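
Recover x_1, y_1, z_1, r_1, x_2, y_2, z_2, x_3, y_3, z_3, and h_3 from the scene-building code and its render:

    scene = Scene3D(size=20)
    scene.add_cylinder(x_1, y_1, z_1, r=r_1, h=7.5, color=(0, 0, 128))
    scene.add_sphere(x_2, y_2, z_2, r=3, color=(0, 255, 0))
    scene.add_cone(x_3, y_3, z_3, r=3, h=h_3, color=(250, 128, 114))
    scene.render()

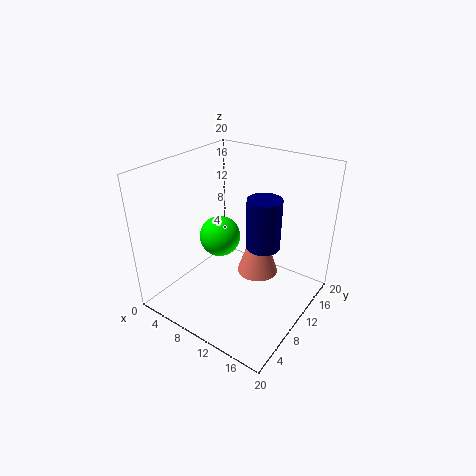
x_1 = 12; y_1 = 13.5; z_1 = 7.5; r_1 = 2.5; x_2 = 6; y_2 = 11; z_2 = 8.5; x_3 = 11.5; y_3 = 13; z_3 = 3.5; h_3 = 9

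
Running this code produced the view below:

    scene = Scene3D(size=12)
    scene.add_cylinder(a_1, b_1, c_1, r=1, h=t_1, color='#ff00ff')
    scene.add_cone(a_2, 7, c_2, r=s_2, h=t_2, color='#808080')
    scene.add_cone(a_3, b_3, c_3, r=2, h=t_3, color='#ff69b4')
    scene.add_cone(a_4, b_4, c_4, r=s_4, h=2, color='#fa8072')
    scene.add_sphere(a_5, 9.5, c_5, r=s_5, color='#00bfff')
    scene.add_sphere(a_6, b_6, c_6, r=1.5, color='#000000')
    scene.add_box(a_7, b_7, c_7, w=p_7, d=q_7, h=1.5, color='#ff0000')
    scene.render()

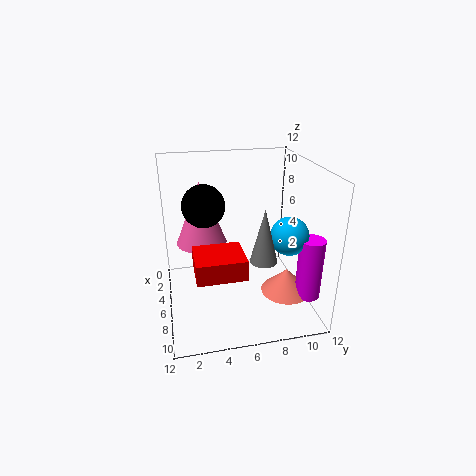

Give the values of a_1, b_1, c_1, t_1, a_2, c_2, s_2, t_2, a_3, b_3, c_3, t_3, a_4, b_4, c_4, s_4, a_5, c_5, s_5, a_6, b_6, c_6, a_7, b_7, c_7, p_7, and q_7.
a_1 = 9.5, b_1 = 11, c_1 = 2, t_1 = 5, a_2 = 10, c_2 = 6, s_2 = 1, t_2 = 4, a_3 = 6, b_3 = 3, c_3 = 6, t_3 = 5, a_4 = 8.5, b_4 = 9.5, c_4 = 2, s_4 = 2, a_5 = 8.5, c_5 = 7, s_5 = 1.5, a_6 = 8.5, b_6 = 3, c_6 = 10, a_7 = 8.5, b_7 = 2, c_7 = 5.5, p_7 = 3, q_7 = 3.5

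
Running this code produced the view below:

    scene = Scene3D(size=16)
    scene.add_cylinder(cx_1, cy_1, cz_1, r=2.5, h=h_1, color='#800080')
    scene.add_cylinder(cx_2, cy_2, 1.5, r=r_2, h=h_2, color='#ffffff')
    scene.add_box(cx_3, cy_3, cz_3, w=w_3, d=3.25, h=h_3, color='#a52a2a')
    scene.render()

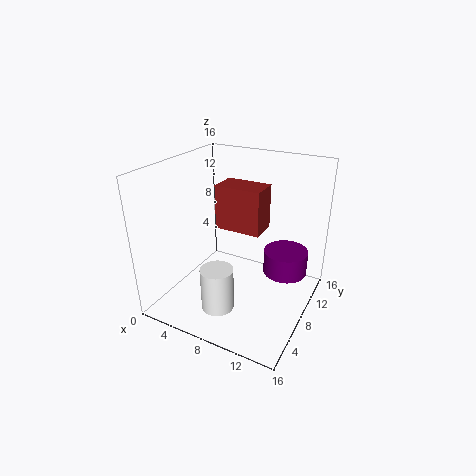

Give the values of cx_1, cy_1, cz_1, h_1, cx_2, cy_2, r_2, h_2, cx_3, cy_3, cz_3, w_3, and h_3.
cx_1 = 12.75; cy_1 = 10.75; cz_1 = 3.5; h_1 = 2.75; cx_2 = 7.75; cy_2 = 3.75; r_2 = 1.75; h_2 = 4.75; cx_3 = 5; cy_3 = 8.25; cz_3 = 8.5; w_3 = 5.25; h_3 = 5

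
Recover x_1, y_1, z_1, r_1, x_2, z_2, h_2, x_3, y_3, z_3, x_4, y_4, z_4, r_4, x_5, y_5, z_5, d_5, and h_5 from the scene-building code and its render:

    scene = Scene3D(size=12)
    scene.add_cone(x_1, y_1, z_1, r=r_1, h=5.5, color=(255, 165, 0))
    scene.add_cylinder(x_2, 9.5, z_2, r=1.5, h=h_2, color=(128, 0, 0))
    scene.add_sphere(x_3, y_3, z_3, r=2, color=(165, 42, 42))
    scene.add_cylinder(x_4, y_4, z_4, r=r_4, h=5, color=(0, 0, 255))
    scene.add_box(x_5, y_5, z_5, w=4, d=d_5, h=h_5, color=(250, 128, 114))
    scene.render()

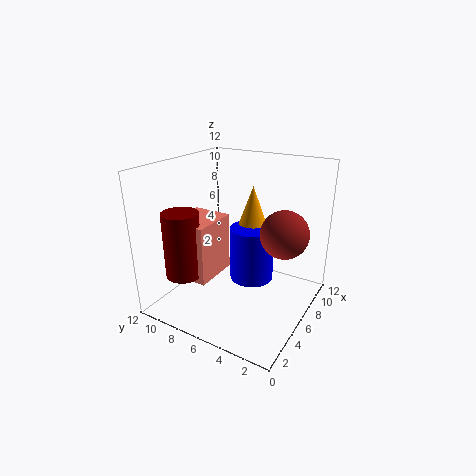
x_1 = 9.5; y_1 = 6.5; z_1 = 4; r_1 = 2; x_2 = 3; z_2 = 3; h_2 = 5.5; x_3 = 7.5; y_3 = 2.5; z_3 = 6.5; x_4 = 8.5; y_4 = 6; z_4 = 1; r_4 = 2; x_5 = 3; y_5 = 7.5; z_5 = 2.5; d_5 = 3.5; h_5 = 5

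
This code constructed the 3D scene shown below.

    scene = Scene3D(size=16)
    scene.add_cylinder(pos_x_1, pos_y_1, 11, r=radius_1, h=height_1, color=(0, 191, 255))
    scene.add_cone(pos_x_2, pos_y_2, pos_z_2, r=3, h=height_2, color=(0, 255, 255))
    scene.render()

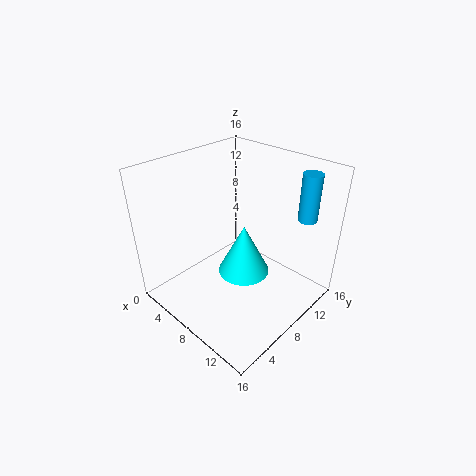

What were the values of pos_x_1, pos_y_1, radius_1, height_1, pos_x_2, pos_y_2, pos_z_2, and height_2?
pos_x_1 = 14
pos_y_1 = 12
radius_1 = 1
height_1 = 5
pos_x_2 = 8
pos_y_2 = 9
pos_z_2 = 3
height_2 = 6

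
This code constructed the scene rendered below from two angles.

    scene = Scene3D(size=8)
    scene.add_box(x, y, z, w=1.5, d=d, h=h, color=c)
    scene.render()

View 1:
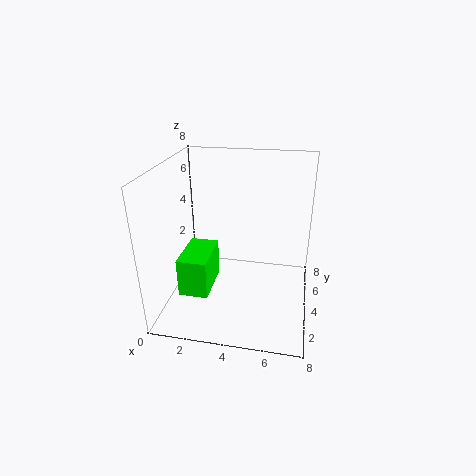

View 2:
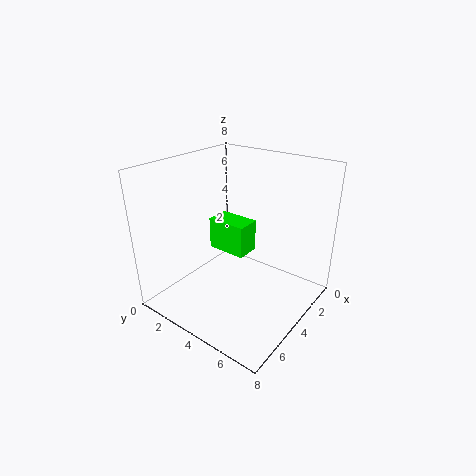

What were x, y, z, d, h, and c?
x = 1.5
y = 1
z = 2
d = 2.5
h = 2
c = 'lime'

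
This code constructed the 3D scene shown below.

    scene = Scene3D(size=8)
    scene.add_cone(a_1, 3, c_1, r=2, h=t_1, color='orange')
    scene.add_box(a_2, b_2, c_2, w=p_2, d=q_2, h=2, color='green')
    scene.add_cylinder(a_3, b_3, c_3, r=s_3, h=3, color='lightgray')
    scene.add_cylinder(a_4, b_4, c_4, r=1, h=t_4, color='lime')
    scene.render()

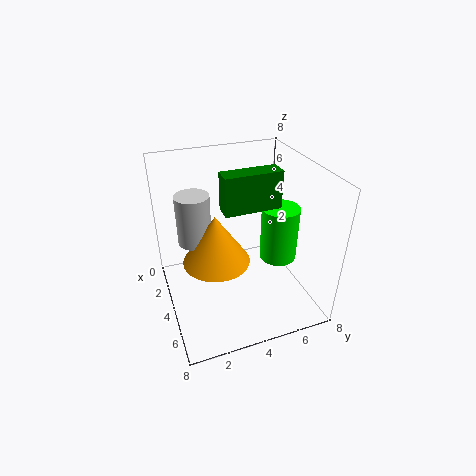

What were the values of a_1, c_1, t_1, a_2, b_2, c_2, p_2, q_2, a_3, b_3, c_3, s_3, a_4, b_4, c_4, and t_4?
a_1 = 3
c_1 = 2
t_1 = 3
a_2 = 4
b_2 = 3
c_2 = 6
p_2 = 1
q_2 = 3
a_3 = 2
b_3 = 2
c_3 = 3
s_3 = 1
a_4 = 5
b_4 = 6
c_4 = 3
t_4 = 3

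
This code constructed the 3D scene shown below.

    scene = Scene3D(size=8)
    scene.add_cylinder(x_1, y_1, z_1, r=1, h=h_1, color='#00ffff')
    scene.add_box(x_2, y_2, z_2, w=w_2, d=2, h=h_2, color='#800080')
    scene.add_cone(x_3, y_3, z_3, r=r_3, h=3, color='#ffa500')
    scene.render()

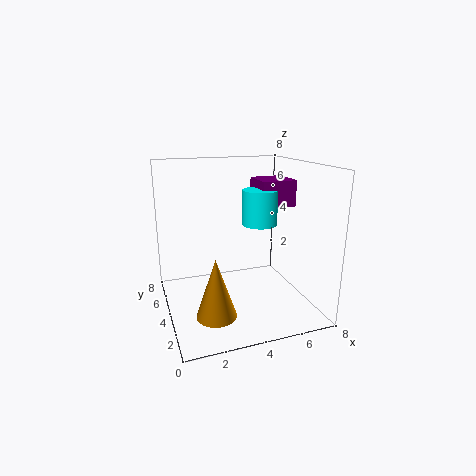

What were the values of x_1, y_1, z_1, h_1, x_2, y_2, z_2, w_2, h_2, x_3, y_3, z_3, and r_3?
x_1 = 5.5; y_1 = 4.5; z_1 = 4.5; h_1 = 2; x_2 = 5.5; y_2 = 4; z_2 = 5.5; w_2 = 2; h_2 = 1.5; x_3 = 2; y_3 = 1.5; z_3 = 1; r_3 = 1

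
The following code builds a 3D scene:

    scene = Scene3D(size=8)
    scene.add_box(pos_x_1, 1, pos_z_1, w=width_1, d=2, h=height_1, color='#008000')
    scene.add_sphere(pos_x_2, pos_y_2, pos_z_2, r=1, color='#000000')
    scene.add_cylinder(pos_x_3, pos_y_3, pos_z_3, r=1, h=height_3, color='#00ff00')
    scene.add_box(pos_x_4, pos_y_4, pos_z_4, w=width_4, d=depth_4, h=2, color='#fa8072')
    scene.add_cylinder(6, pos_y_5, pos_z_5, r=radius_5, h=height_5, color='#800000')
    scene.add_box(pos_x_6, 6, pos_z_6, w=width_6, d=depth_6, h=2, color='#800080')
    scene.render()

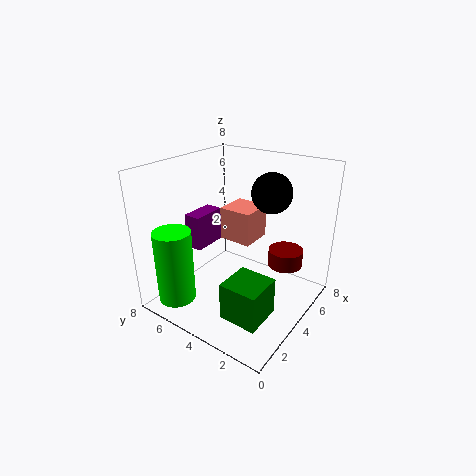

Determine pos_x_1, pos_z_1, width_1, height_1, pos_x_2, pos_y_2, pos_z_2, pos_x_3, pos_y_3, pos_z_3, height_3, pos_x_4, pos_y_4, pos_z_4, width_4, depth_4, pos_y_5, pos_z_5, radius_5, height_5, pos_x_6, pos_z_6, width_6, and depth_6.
pos_x_1 = 1, pos_z_1 = 1, width_1 = 2, height_1 = 2, pos_x_2 = 4, pos_y_2 = 2, pos_z_2 = 7, pos_x_3 = 1, pos_y_3 = 6, pos_z_3 = 1, height_3 = 4, pos_x_4 = 5, pos_y_4 = 4, pos_z_4 = 3, width_4 = 2, depth_4 = 2, pos_y_5 = 2, pos_z_5 = 2, radius_5 = 1, height_5 = 1, pos_x_6 = 3, pos_z_6 = 3, width_6 = 2, depth_6 = 1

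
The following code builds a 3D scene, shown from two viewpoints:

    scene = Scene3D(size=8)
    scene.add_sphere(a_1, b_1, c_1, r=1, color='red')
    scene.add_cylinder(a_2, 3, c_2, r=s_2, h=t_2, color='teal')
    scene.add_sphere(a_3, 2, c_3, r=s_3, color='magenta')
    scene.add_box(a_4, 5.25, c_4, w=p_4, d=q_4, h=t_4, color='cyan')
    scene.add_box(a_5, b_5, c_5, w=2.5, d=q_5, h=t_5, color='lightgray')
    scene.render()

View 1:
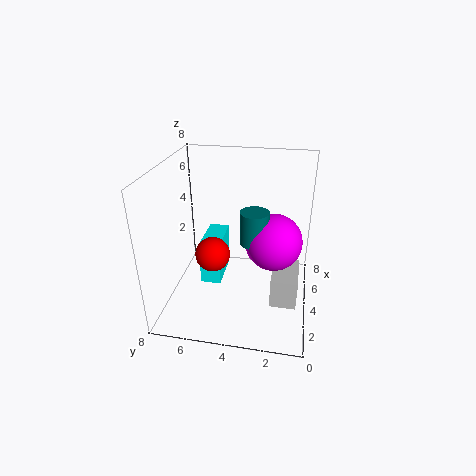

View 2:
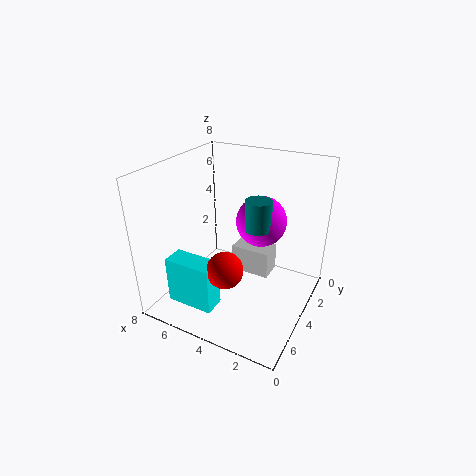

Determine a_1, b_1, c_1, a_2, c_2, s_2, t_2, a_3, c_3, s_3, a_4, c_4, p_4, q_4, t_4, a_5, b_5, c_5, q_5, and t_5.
a_1 = 4; b_1 = 5.5; c_1 = 2.75; a_2 = 3.25; c_2 = 4.25; s_2 = 0.75; t_2 = 1.75; a_3 = 3.5; c_3 = 4.25; s_3 = 1.5; a_4 = 4.5; c_4 = 0.25; p_4 = 2.75; q_4 = 1.25; t_4 = 2.75; a_5 = 3; b_5 = 0.5; c_5 = 0.25; q_5 = 1.5; t_5 = 1.75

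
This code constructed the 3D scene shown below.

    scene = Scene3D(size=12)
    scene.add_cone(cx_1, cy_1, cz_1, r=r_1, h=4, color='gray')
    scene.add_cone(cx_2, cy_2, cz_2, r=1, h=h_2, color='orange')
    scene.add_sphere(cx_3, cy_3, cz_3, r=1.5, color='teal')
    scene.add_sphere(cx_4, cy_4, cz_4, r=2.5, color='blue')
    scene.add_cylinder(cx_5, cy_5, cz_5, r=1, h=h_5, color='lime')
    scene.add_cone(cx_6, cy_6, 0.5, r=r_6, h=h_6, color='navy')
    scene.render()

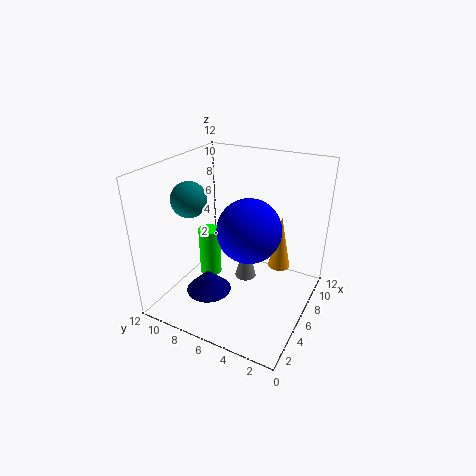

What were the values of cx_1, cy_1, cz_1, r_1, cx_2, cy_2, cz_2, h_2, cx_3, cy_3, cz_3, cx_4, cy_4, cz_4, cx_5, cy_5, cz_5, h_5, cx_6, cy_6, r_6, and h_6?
cx_1 = 8.5; cy_1 = 6.5; cz_1 = 0.5; r_1 = 1; cx_2 = 9.5; cy_2 = 3.5; cz_2 = 2; h_2 = 5; cx_3 = 5; cy_3 = 10; cz_3 = 9; cx_4 = 5; cy_4 = 4.5; cz_4 = 7.5; cx_5 = 7; cy_5 = 9.5; cz_5 = 1; h_5 = 4.5; cx_6 = 5; cy_6 = 8.5; r_6 = 2; h_6 = 2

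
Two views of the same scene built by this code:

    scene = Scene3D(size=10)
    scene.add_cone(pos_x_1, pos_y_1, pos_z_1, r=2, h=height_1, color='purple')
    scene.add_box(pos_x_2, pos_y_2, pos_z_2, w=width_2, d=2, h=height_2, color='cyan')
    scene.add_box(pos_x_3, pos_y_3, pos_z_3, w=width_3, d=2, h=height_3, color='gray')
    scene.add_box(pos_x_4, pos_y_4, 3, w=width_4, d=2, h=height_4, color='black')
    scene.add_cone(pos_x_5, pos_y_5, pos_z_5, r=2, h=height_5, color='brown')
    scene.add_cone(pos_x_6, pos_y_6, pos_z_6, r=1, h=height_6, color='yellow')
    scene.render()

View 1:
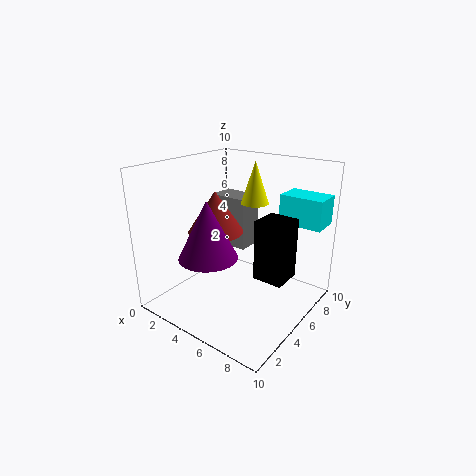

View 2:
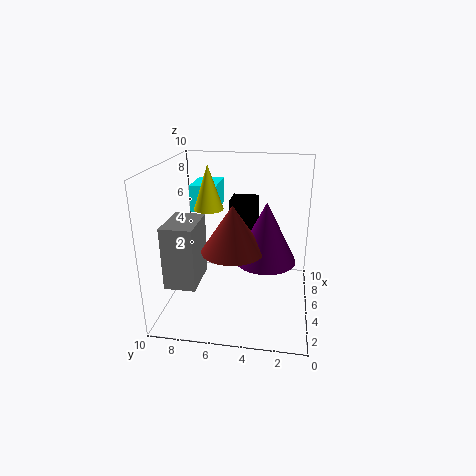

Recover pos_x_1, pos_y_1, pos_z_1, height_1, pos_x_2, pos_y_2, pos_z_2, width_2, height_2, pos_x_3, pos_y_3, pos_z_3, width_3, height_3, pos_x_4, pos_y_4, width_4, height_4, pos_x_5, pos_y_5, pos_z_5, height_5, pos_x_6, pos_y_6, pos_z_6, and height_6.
pos_x_1 = 4, pos_y_1 = 3, pos_z_1 = 4, height_1 = 4, pos_x_2 = 7, pos_y_2 = 7, pos_z_2 = 6, width_2 = 3, height_2 = 2, pos_x_3 = 1, pos_y_3 = 7, pos_z_3 = 3, width_3 = 3, height_3 = 4, pos_x_4 = 7, pos_y_4 = 4, width_4 = 2, height_4 = 4, pos_x_5 = 3, pos_y_5 = 5, pos_z_5 = 5, height_5 = 3, pos_x_6 = 5, pos_y_6 = 7, pos_z_6 = 7, height_6 = 3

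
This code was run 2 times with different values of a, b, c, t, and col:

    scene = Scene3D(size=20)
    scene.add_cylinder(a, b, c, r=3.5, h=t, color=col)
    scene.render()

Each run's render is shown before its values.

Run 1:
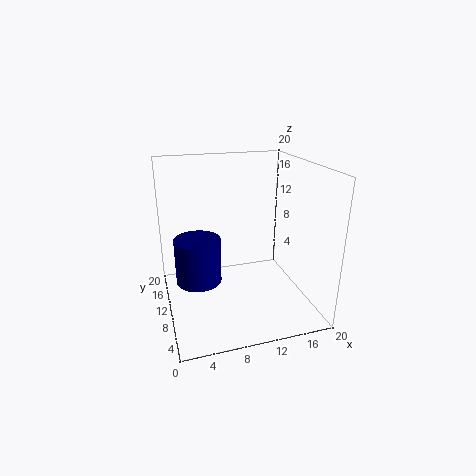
a = 5; b = 14.5; c = 1.5; t = 7; col = 'navy'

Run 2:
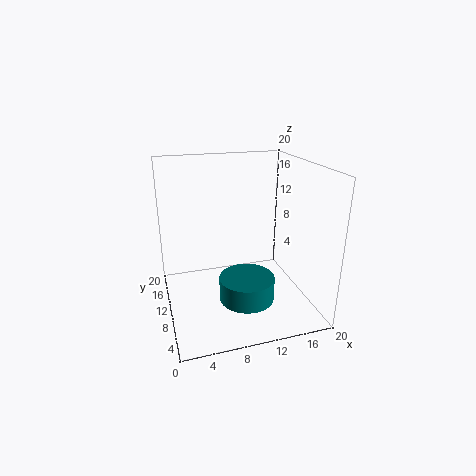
a = 9.5; b = 4.5; c = 4; t = 3; col = 'teal'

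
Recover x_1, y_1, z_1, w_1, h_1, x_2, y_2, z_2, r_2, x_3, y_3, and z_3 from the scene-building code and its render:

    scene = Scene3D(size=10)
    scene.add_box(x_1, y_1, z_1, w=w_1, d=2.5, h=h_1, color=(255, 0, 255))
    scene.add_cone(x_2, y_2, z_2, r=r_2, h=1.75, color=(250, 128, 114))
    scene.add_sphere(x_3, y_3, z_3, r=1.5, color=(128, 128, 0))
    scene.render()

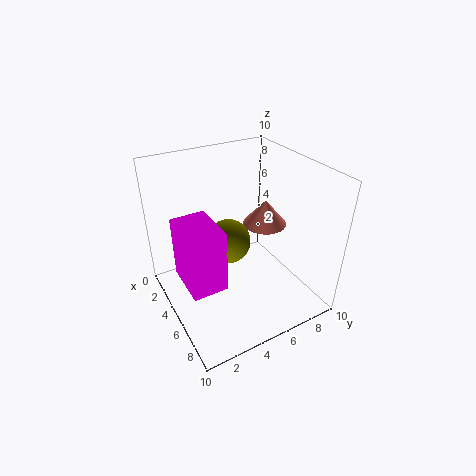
x_1 = 2.75; y_1 = 1; z_1 = 2; w_1 = 3.5; h_1 = 4.5; x_2 = 5.25; y_2 = 7; z_2 = 5.75; r_2 = 1.5; x_3 = 5; y_3 = 4.25; z_3 = 5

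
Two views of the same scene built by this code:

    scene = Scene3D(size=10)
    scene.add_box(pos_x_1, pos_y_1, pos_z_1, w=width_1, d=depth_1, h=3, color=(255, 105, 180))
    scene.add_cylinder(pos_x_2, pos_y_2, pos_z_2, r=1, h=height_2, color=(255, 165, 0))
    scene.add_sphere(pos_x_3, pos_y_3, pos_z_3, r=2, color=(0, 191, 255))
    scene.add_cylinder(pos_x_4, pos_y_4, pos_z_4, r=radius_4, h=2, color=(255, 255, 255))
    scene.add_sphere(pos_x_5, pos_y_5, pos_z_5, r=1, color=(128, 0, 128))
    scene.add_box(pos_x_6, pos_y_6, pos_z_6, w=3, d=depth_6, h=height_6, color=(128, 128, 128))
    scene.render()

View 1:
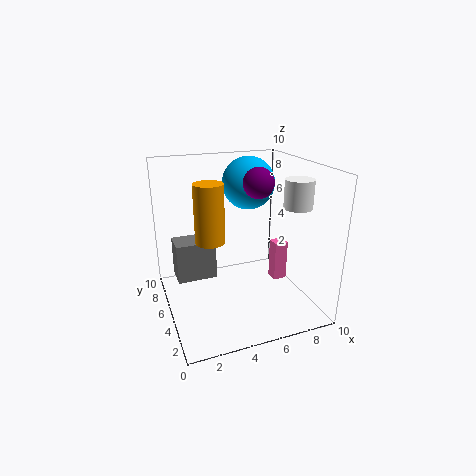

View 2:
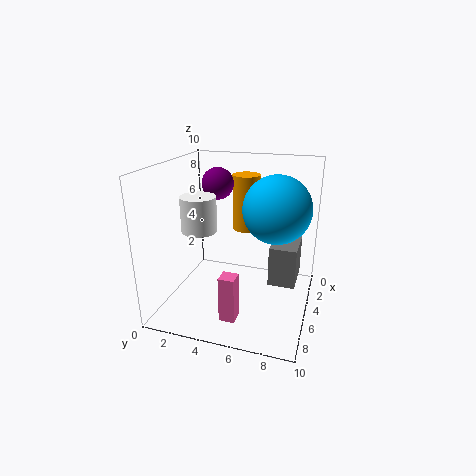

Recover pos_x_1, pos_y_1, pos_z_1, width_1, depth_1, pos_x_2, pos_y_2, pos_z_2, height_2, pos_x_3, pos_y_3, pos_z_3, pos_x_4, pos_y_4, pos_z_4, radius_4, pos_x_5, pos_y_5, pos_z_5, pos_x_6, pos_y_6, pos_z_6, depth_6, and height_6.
pos_x_1 = 8; pos_y_1 = 5; pos_z_1 = 1; width_1 = 1; depth_1 = 1; pos_x_2 = 3; pos_y_2 = 5; pos_z_2 = 5; height_2 = 4; pos_x_3 = 7; pos_y_3 = 8; pos_z_3 = 8; pos_x_4 = 9; pos_y_4 = 4; pos_z_4 = 7; radius_4 = 1; pos_x_5 = 6; pos_y_5 = 4; pos_z_5 = 9; pos_x_6 = 1; pos_y_6 = 7; pos_z_6 = 1; depth_6 = 2; height_6 = 3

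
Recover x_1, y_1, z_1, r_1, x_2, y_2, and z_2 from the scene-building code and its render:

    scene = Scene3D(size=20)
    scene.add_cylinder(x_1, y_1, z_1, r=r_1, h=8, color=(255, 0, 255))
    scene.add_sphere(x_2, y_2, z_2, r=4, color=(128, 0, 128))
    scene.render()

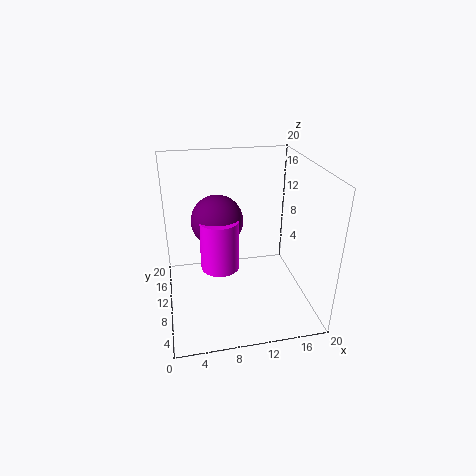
x_1 = 8
y_1 = 14
z_1 = 3
r_1 = 3
x_2 = 8
y_2 = 16
z_2 = 10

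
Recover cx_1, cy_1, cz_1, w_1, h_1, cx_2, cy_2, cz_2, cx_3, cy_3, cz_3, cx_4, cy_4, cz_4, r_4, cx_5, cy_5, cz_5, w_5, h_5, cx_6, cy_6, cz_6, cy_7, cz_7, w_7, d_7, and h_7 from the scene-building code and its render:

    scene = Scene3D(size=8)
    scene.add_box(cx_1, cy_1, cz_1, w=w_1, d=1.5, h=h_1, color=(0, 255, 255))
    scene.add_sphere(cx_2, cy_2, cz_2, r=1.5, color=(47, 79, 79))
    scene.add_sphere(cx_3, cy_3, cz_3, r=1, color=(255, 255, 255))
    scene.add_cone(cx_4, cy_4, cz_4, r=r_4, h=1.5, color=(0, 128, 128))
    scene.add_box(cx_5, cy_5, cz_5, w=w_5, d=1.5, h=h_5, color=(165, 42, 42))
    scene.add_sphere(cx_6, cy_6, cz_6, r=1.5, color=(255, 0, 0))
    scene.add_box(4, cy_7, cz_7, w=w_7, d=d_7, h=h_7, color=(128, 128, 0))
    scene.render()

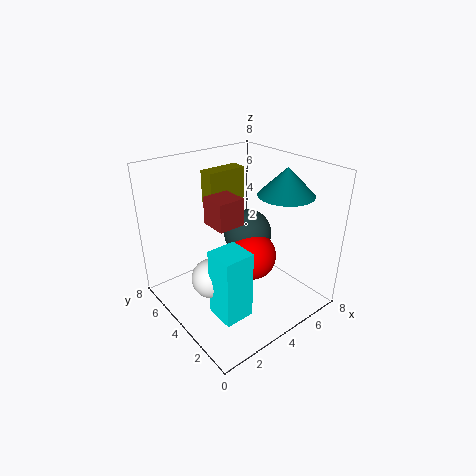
cx_1 = 1, cy_1 = 1, cz_1 = 1.5, w_1 = 1.5, h_1 = 3.5, cx_2 = 6, cy_2 = 5.5, cz_2 = 3, cx_3 = 1.5, cy_3 = 3, cz_3 = 3, cx_4 = 6, cy_4 = 2.5, cz_4 = 6.5, r_4 = 1.5, cx_5 = 2.5, cy_5 = 3.5, cz_5 = 5, w_5 = 1.5, h_5 = 1.5, cx_6 = 5.5, cy_6 = 4.5, cz_6 = 2, cy_7 = 6.5, cz_7 = 5, w_7 = 2.5, d_7 = 1, h_7 = 2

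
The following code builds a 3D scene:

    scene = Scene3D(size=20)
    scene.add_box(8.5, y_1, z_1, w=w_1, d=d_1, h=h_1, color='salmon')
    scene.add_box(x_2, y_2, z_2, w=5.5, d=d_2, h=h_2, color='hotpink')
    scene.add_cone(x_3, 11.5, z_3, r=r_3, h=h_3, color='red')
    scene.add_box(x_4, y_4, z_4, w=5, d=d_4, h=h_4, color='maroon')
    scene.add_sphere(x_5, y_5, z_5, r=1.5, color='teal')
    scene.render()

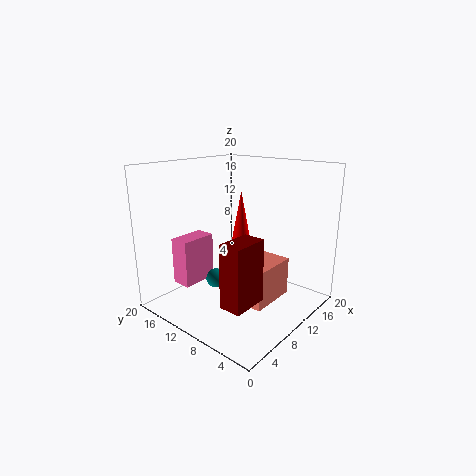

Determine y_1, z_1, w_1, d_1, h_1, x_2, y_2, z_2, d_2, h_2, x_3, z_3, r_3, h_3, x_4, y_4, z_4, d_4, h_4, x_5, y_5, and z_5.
y_1 = 5, z_1 = 1, w_1 = 7, d_1 = 5.5, h_1 = 5.5, x_2 = 5.5, y_2 = 16, z_2 = 2, d_2 = 3, h_2 = 7, x_3 = 12.5, z_3 = 8, r_3 = 1.5, h_3 = 8, x_4 = 3.5, y_4 = 4.5, z_4 = 3, d_4 = 3, h_4 = 8.5, x_5 = 10.5, y_5 = 15, z_5 = 2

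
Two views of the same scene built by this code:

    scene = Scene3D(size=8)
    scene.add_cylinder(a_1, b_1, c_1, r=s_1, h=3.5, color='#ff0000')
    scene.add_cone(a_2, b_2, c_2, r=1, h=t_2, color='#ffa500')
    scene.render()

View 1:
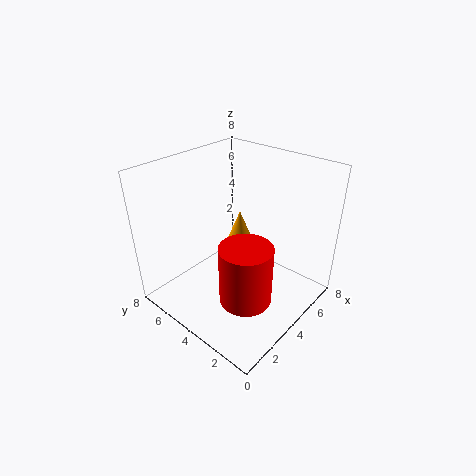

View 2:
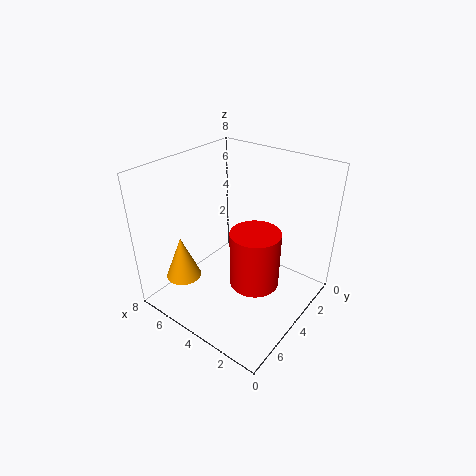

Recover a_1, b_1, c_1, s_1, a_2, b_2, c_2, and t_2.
a_1 = 3.5; b_1 = 3; c_1 = 0.5; s_1 = 1.5; a_2 = 6.5; b_2 = 6; c_2 = 1.5; t_2 = 2.5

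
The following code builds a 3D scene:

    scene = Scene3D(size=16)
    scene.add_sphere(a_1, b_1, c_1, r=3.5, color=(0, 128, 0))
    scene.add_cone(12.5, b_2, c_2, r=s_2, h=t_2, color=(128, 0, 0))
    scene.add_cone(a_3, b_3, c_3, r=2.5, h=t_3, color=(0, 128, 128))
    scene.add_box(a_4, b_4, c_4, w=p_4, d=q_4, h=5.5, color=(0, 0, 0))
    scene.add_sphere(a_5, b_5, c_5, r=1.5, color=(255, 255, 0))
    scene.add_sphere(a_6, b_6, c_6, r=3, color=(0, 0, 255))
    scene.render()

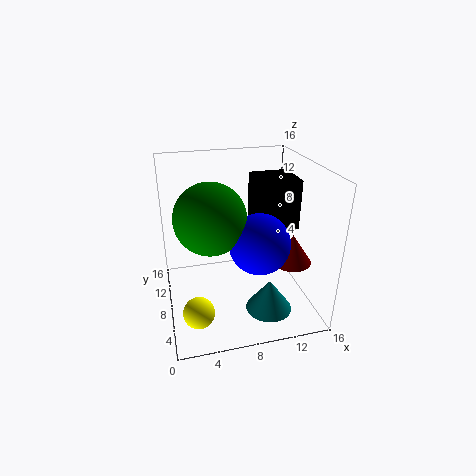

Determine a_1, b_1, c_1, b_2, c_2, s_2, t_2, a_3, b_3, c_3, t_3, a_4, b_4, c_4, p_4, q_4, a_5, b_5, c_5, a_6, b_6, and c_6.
a_1 = 4.5
b_1 = 5
c_1 = 12
b_2 = 3.5
c_2 = 7
s_2 = 2
t_2 = 3
a_3 = 10.5
b_3 = 4
c_3 = 1
t_3 = 3.5
a_4 = 10
b_4 = 6.5
c_4 = 9
p_4 = 4.5
q_4 = 4.5
a_5 = 2.5
b_5 = 1.5
c_5 = 4
a_6 = 9
b_6 = 3.5
c_6 = 9.5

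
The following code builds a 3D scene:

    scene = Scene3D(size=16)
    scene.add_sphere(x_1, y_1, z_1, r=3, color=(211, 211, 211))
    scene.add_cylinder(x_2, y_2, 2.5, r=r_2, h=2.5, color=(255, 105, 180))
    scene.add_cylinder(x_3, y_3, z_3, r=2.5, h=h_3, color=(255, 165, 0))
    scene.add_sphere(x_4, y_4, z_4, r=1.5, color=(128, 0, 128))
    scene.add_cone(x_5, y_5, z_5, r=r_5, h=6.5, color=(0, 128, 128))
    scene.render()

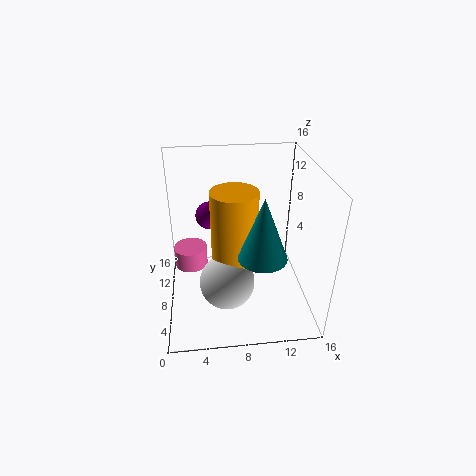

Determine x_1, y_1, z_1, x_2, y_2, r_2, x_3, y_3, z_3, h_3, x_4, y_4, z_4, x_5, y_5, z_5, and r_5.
x_1 = 6.5; y_1 = 5.5; z_1 = 4; x_2 = 2.5; y_2 = 11.5; r_2 = 2; x_3 = 7.5; y_3 = 7; z_3 = 6; h_3 = 8; x_4 = 5; y_4 = 9; z_4 = 10.5; x_5 = 10; y_5 = 4; z_5 = 8; r_5 = 2.5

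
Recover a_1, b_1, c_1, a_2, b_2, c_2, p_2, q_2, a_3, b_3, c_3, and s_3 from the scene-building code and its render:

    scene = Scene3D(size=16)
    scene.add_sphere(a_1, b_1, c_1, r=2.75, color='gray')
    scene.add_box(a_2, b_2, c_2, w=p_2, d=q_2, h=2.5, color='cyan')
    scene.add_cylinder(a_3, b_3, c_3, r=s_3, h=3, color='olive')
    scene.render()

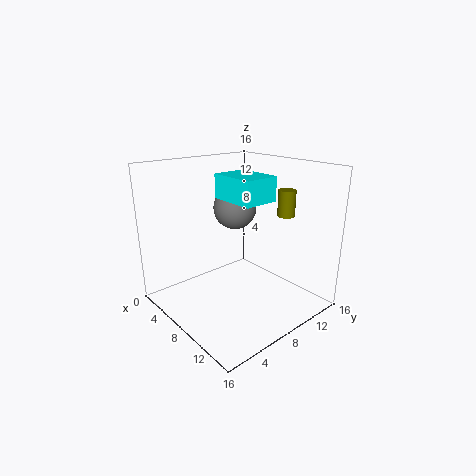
a_1 = 2.75
b_1 = 12
c_1 = 9.5
a_2 = 7
b_2 = 5.75
c_2 = 12.75
p_2 = 5
q_2 = 3.75
a_3 = 10.25
b_3 = 13.25
c_3 = 10
s_3 = 1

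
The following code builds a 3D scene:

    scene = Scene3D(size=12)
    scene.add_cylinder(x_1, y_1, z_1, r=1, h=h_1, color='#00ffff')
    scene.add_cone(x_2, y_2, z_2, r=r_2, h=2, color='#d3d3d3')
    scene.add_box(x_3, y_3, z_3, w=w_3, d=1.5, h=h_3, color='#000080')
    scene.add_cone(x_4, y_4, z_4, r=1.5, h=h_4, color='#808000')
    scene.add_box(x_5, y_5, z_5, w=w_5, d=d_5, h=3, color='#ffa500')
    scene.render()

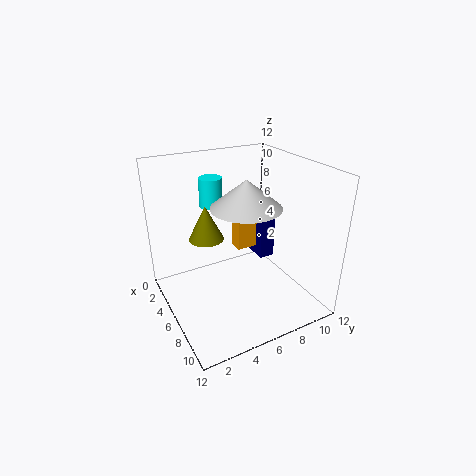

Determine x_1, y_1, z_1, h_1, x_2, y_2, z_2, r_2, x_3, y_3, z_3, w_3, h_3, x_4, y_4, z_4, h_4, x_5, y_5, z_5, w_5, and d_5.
x_1 = 3; y_1 = 5; z_1 = 8; h_1 = 2.5; x_2 = 9; y_2 = 5; z_2 = 10; r_2 = 2.5; x_3 = 0.5; y_3 = 10; z_3 = 1.5; w_3 = 3; h_3 = 4; x_4 = 4; y_4 = 4; z_4 = 5.5; h_4 = 3; x_5 = 1; y_5 = 8; z_5 = 2.5; w_5 = 1.5; d_5 = 4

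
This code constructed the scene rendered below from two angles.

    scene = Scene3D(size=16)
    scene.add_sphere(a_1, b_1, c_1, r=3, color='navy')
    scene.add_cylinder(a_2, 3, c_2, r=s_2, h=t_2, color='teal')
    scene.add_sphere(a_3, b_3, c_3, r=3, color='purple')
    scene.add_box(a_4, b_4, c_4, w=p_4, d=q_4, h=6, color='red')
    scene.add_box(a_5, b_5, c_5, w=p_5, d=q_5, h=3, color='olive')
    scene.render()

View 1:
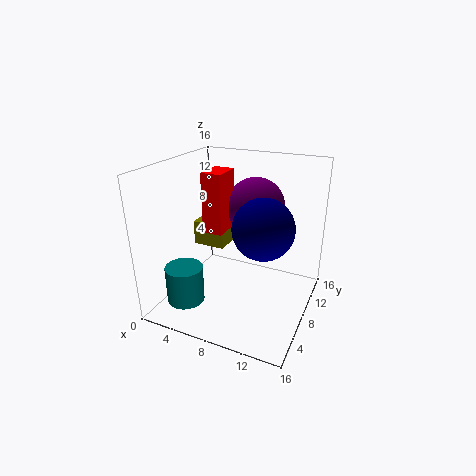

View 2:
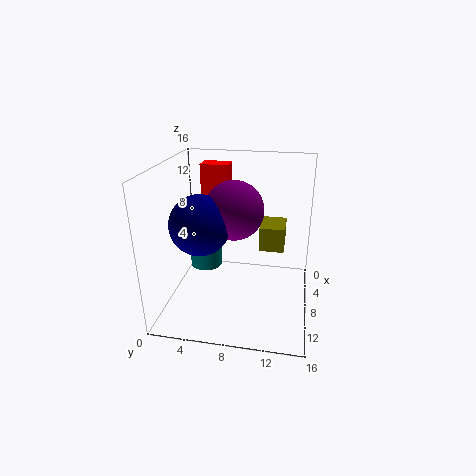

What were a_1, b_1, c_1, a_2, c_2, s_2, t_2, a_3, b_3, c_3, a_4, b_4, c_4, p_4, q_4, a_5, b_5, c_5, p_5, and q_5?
a_1 = 12; b_1 = 5; c_1 = 11; a_2 = 4; c_2 = 2; s_2 = 2; t_2 = 4; a_3 = 10; b_3 = 8; c_3 = 12; a_4 = 6; b_4 = 4; c_4 = 10; p_4 = 2; q_4 = 3; a_5 = 1; b_5 = 10; c_5 = 5; p_5 = 4; q_5 = 3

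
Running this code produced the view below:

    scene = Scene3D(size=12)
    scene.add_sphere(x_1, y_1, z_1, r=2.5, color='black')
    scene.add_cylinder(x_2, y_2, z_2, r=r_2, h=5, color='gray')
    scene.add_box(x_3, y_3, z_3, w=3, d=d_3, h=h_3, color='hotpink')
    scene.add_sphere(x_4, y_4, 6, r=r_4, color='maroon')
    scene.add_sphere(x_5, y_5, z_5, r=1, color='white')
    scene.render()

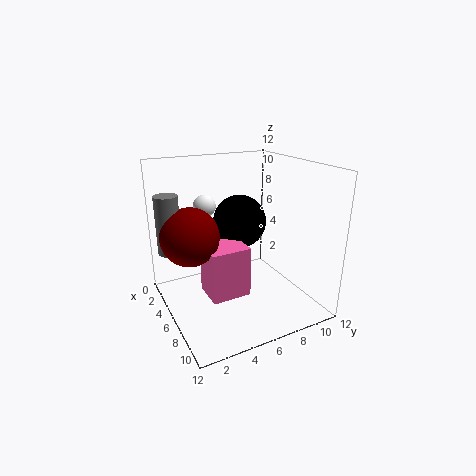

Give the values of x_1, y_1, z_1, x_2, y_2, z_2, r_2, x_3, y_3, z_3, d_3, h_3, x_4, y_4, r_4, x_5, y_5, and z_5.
x_1 = 2.5; y_1 = 8; z_1 = 6; x_2 = 3; y_2 = 1; z_2 = 4.5; r_2 = 1; x_3 = 3.5; y_3 = 3.5; z_3 = 0.5; d_3 = 3.5; h_3 = 4.5; x_4 = 4; y_4 = 2.5; r_4 = 2.5; x_5 = 2.5; y_5 = 4.5; z_5 = 8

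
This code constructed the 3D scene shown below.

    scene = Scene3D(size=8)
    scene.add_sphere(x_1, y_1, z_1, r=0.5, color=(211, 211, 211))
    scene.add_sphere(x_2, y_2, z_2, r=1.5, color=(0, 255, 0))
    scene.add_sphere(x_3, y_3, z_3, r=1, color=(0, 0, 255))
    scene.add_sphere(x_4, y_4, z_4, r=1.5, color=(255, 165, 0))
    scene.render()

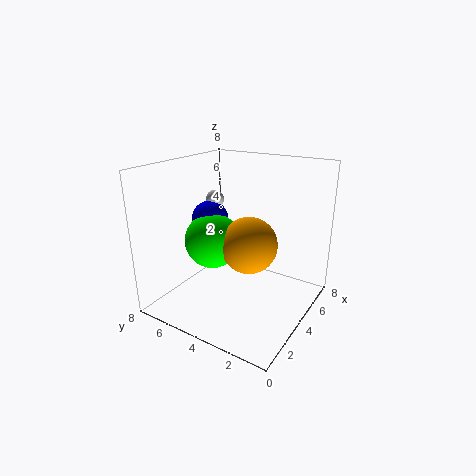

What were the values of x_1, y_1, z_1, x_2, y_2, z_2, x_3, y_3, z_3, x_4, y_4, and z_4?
x_1 = 4; y_1 = 5.5; z_1 = 6; x_2 = 3; y_2 = 5; z_2 = 4; x_3 = 3.5; y_3 = 5.5; z_3 = 5; x_4 = 3.5; y_4 = 3; z_4 = 4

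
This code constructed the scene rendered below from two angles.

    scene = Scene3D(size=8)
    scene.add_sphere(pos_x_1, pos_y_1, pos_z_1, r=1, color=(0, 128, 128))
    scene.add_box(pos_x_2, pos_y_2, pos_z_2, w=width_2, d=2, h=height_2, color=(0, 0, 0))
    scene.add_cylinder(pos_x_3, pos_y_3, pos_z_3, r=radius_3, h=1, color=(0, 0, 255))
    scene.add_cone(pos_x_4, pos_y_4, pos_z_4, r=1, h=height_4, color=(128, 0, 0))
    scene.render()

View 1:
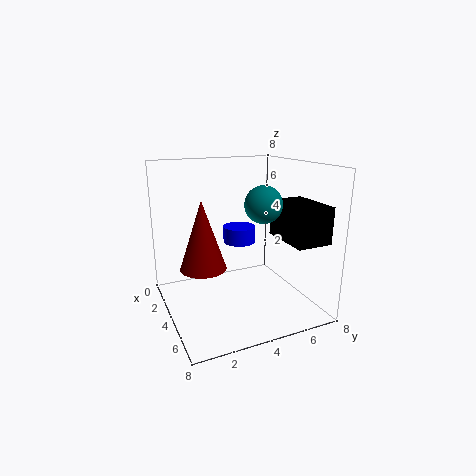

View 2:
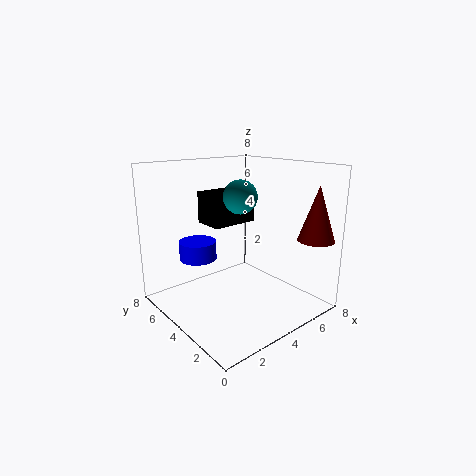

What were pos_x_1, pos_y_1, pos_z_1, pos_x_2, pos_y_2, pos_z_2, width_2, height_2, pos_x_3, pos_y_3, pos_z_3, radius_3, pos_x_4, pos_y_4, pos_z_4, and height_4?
pos_x_1 = 5, pos_y_1 = 5, pos_z_1 = 6, pos_x_2 = 4, pos_y_2 = 6, pos_z_2 = 4, width_2 = 3, height_2 = 2, pos_x_3 = 2, pos_y_3 = 5, pos_z_3 = 3, radius_3 = 1, pos_x_4 = 7, pos_y_4 = 1, pos_z_4 = 4, height_4 = 3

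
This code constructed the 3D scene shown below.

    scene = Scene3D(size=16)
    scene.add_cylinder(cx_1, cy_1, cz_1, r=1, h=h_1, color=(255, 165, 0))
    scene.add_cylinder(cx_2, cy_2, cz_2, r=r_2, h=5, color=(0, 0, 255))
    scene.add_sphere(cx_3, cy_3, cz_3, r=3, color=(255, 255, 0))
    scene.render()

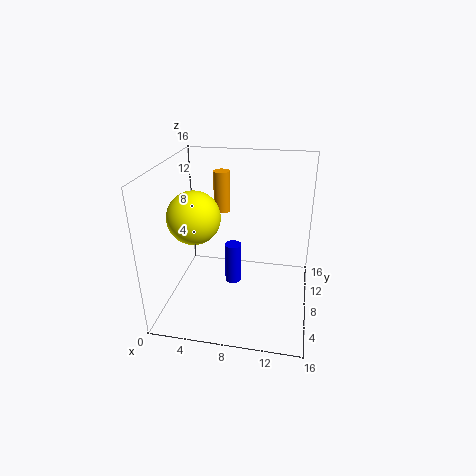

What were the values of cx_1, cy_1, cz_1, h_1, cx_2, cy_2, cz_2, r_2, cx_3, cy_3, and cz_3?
cx_1 = 5, cy_1 = 13, cz_1 = 9, h_1 = 5, cx_2 = 7, cy_2 = 10, cz_2 = 1, r_2 = 1, cx_3 = 3, cy_3 = 8, cz_3 = 10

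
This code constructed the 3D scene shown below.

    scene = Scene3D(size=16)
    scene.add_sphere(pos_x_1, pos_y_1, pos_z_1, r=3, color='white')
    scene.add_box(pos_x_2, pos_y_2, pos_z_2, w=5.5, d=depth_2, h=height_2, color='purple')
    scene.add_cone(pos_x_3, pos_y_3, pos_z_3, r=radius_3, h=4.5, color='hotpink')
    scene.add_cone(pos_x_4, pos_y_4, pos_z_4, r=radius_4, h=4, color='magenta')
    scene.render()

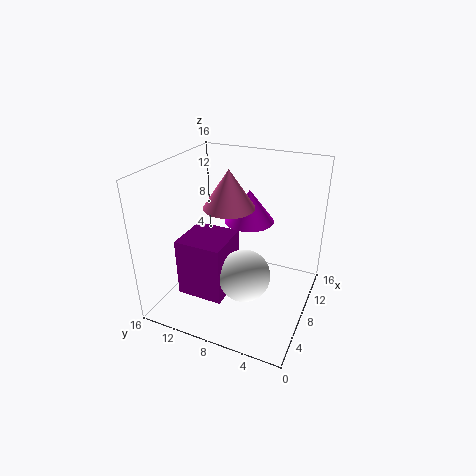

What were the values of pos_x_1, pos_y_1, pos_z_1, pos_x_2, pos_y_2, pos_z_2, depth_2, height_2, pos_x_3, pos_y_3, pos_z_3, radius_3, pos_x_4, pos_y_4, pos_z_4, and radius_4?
pos_x_1 = 7.5
pos_y_1 = 7
pos_z_1 = 3.5
pos_x_2 = 5
pos_y_2 = 9
pos_z_2 = 0.5
depth_2 = 5.5
height_2 = 7
pos_x_3 = 10
pos_y_3 = 10
pos_z_3 = 10.5
radius_3 = 3
pos_x_4 = 12.5
pos_y_4 = 8.5
pos_z_4 = 8
radius_4 = 3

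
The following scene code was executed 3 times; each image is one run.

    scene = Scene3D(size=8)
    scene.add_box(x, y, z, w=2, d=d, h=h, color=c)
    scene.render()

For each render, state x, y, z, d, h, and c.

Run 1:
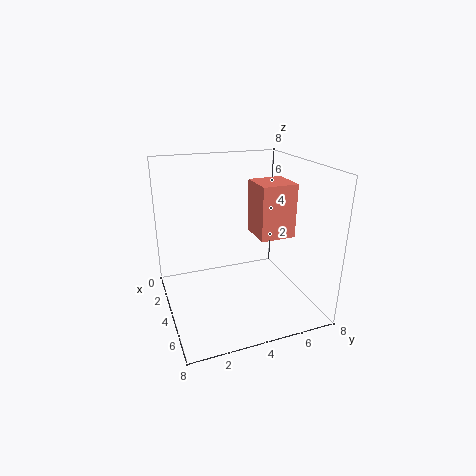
x = 3
y = 5
z = 4
d = 2
h = 3
c = 'salmon'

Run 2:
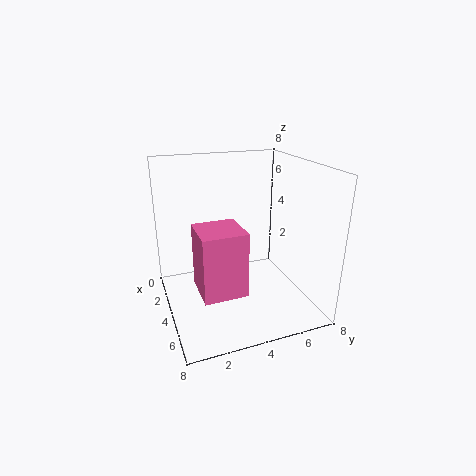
x = 6
y = 1
z = 3
d = 2
h = 3
c = 'hotpink'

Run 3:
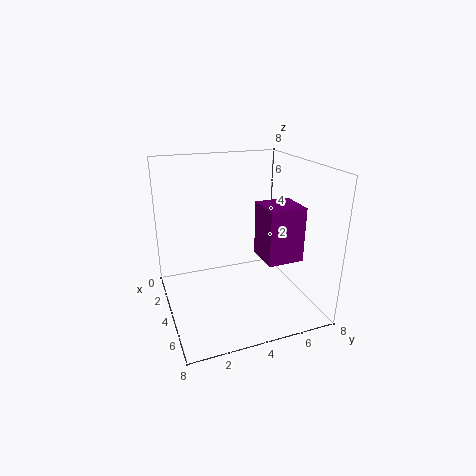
x = 4
y = 5
z = 3
d = 2
h = 3
c = 'purple'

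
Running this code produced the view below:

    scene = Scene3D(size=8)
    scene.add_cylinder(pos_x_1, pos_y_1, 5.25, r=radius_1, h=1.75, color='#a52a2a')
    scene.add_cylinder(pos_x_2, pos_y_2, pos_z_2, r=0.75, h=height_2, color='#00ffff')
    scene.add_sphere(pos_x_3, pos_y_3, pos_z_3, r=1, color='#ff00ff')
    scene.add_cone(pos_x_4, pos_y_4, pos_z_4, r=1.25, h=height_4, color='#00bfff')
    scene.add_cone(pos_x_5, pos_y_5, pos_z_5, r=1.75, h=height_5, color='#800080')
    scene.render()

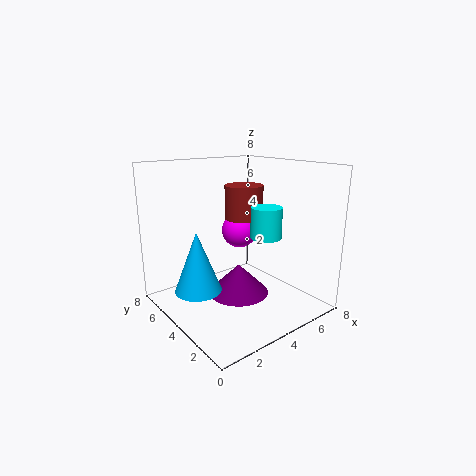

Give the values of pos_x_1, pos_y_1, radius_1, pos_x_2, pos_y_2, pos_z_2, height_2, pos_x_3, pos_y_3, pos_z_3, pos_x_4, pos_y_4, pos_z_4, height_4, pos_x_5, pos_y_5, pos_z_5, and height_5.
pos_x_1 = 4, pos_y_1 = 3.5, radius_1 = 1, pos_x_2 = 3.75, pos_y_2 = 1.5, pos_z_2 = 4.75, height_2 = 1.5, pos_x_3 = 4.5, pos_y_3 = 4.5, pos_z_3 = 4.25, pos_x_4 = 1.5, pos_y_4 = 4.25, pos_z_4 = 1.5, height_4 = 3.25, pos_x_5 = 4.25, pos_y_5 = 4.25, pos_z_5 = 0.5, height_5 = 1.75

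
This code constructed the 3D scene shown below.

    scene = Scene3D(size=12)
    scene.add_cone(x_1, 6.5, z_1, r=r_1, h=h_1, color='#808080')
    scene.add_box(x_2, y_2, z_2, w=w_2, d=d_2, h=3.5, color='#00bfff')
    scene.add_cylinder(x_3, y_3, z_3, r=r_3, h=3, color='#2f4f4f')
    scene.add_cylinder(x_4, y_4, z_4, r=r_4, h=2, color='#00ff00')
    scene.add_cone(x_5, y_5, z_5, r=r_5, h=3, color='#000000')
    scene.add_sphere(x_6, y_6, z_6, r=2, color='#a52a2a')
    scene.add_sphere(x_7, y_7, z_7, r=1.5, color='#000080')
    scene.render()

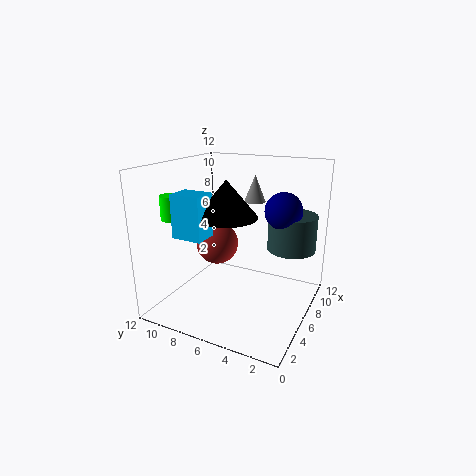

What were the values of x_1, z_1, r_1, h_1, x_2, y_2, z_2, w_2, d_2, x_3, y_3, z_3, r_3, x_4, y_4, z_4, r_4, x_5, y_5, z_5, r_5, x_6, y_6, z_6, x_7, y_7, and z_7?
x_1 = 10.5, z_1 = 8, r_1 = 1, h_1 = 2.5, x_2 = 2.5, y_2 = 7.5, z_2 = 6.5, w_2 = 2, d_2 = 2.5, x_3 = 8, y_3 = 2, z_3 = 5, r_3 = 2, x_4 = 4, y_4 = 11, z_4 = 7.5, r_4 = 1, x_5 = 5, y_5 = 6.5, z_5 = 8, r_5 = 2.5, x_6 = 8.5, y_6 = 9.5, z_6 = 4, x_7 = 7, y_7 = 2.5, z_7 = 8.5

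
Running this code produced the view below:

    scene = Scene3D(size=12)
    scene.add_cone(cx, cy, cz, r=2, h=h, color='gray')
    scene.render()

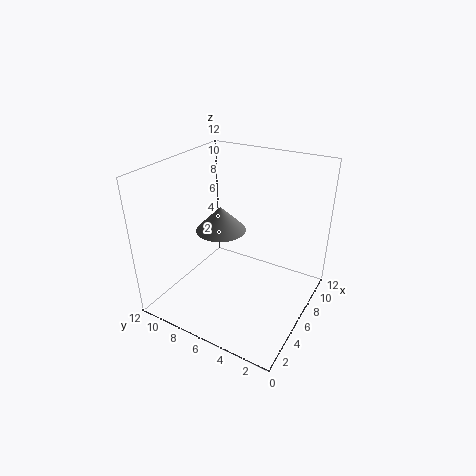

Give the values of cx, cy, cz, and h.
cx = 5, cy = 7, cz = 7, h = 2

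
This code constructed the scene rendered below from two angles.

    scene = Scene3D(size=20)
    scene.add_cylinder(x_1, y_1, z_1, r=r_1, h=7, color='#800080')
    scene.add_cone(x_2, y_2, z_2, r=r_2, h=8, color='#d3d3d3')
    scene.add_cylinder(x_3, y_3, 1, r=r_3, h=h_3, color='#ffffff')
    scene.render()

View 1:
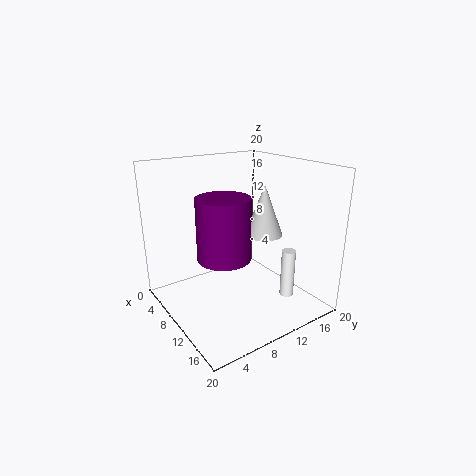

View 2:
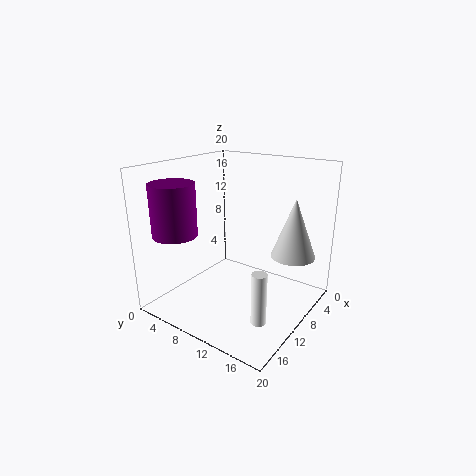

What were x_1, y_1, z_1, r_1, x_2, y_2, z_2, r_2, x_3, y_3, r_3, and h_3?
x_1 = 16
y_1 = 4
z_1 = 11
r_1 = 3
x_2 = 7
y_2 = 17
z_2 = 8
r_2 = 3
x_3 = 14
y_3 = 16
r_3 = 1
h_3 = 7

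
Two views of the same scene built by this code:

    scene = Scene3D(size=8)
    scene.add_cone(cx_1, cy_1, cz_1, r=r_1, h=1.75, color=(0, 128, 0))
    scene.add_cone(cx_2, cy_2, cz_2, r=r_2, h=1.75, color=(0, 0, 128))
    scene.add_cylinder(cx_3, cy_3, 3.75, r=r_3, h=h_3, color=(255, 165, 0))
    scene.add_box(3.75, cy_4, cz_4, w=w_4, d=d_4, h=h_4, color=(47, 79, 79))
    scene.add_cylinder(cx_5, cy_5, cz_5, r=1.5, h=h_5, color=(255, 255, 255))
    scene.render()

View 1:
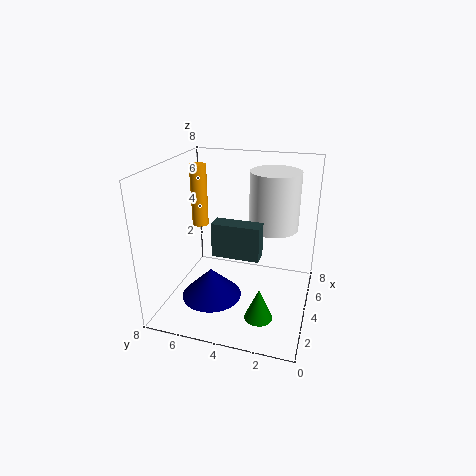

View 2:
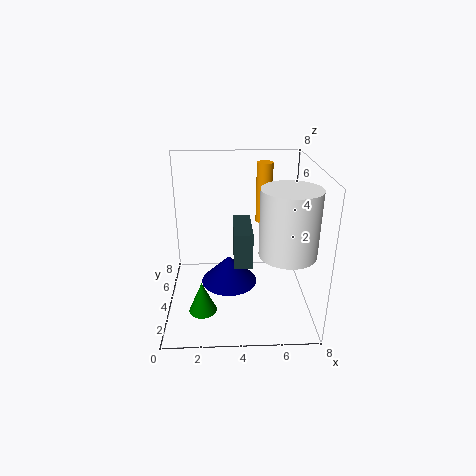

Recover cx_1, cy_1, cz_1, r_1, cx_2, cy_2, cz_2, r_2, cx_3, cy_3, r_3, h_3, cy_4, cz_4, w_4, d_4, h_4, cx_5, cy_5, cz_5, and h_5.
cx_1 = 2, cy_1 = 2.25, cz_1 = 0.5, r_1 = 0.75, cx_2 = 3.5, cy_2 = 5.5, cz_2 = 0.25, r_2 = 1.75, cx_3 = 5.75, cy_3 = 7, r_3 = 0.5, h_3 = 3.75, cy_4 = 2.75, cz_4 = 2.75, w_4 = 1, d_4 = 2.75, h_4 = 2, cx_5 = 6.5, cy_5 = 2.5, cz_5 = 3.75, h_5 = 3.5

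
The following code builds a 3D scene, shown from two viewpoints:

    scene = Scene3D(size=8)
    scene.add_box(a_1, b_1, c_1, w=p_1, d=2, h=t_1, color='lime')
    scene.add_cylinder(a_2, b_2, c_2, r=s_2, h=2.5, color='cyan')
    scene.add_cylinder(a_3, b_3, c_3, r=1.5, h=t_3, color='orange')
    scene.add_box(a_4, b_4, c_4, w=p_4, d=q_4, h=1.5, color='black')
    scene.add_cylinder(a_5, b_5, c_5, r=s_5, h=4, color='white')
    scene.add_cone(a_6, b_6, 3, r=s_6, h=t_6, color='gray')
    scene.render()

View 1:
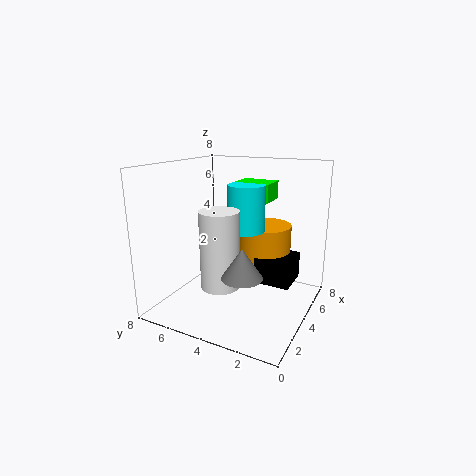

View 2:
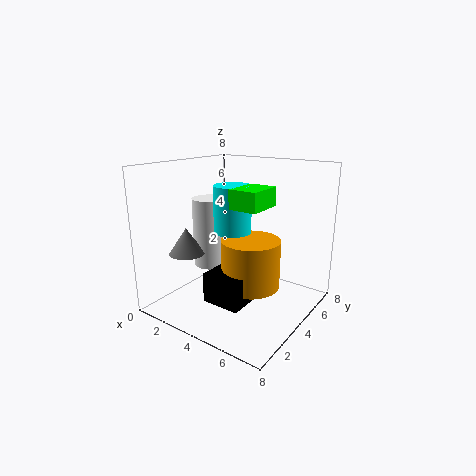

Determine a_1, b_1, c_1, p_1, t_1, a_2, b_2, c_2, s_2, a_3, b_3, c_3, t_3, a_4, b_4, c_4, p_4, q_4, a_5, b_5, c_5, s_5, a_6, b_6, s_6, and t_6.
a_1 = 4.5
b_1 = 2.5
c_1 = 6
p_1 = 1.5
t_1 = 1
a_2 = 4
b_2 = 3.5
c_2 = 4.5
s_2 = 1
a_3 = 5.5
b_3 = 3
c_3 = 2
t_3 = 2.5
a_4 = 4
b_4 = 1
c_4 = 1.5
p_4 = 2
q_4 = 2
a_5 = 2
b_5 = 4
c_5 = 2
s_5 = 1
a_6 = 1.5
b_6 = 2.5
s_6 = 1
t_6 = 1.5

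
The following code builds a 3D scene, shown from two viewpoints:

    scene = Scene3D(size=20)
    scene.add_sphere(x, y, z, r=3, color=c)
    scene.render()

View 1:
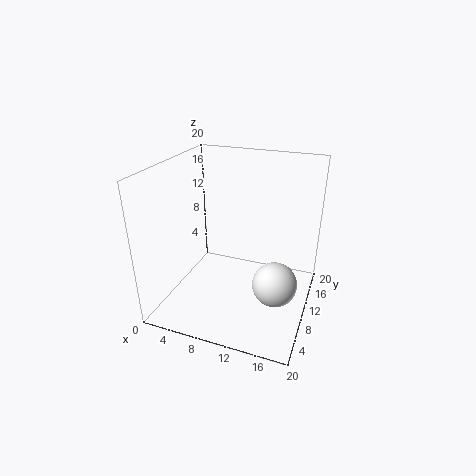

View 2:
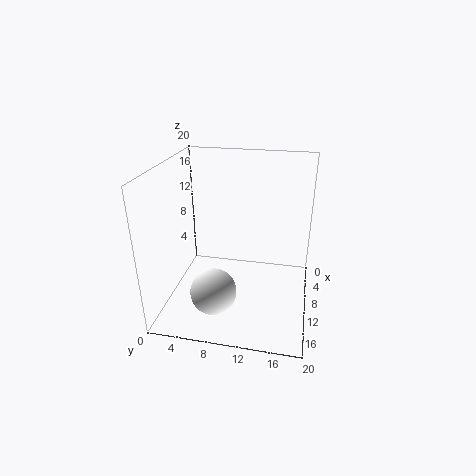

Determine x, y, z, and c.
x = 16, y = 8, z = 5, c = 'white'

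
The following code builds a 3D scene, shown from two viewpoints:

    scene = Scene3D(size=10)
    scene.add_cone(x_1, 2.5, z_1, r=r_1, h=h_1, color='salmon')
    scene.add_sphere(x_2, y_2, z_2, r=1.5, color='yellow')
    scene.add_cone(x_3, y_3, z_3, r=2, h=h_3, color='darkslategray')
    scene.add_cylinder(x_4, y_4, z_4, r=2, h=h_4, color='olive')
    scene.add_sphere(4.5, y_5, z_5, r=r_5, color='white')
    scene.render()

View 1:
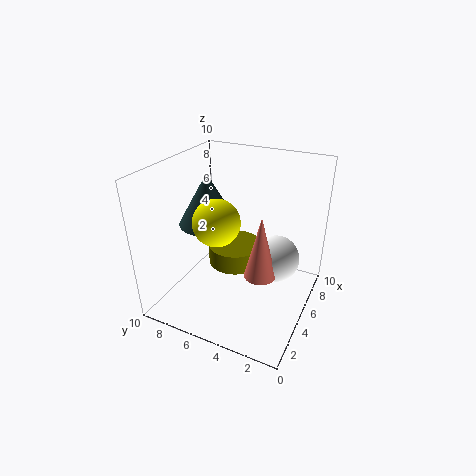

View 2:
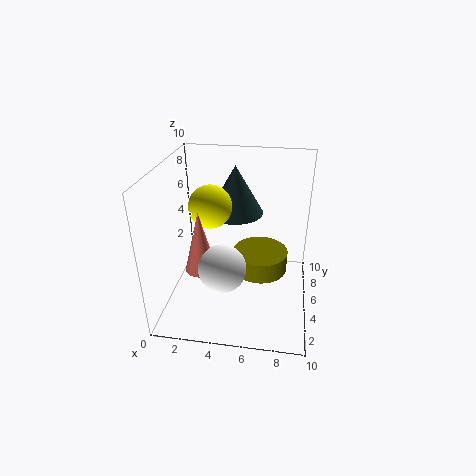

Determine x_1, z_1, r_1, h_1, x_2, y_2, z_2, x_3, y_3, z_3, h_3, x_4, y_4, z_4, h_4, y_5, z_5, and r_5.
x_1 = 3, z_1 = 4, r_1 = 1, h_1 = 4, x_2 = 3, y_2 = 5.5, z_2 = 7, x_3 = 4.5, y_3 = 7, z_3 = 6, h_3 = 3.5, x_4 = 6.5, y_4 = 6, z_4 = 2, h_4 = 1.5, y_5 = 2, z_5 = 4.5, r_5 = 1.5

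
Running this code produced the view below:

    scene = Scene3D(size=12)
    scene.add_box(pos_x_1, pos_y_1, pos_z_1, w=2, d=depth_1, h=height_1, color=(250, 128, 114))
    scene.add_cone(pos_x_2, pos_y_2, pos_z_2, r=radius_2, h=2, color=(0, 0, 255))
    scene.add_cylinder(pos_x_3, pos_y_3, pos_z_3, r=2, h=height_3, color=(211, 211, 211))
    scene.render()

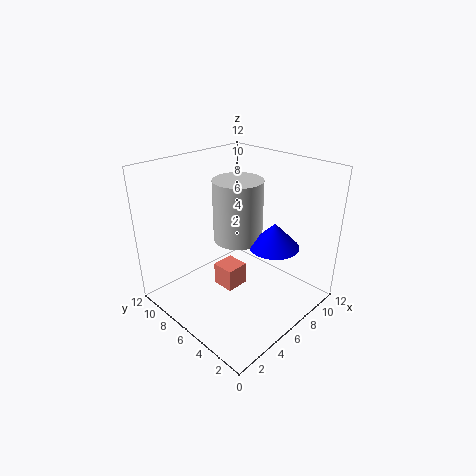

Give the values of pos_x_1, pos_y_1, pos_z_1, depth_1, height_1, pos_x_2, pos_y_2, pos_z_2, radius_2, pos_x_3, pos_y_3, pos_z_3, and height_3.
pos_x_1 = 5
pos_y_1 = 6
pos_z_1 = 1
depth_1 = 2
height_1 = 2
pos_x_2 = 7
pos_y_2 = 3
pos_z_2 = 6
radius_2 = 2
pos_x_3 = 6
pos_y_3 = 6
pos_z_3 = 6
height_3 = 5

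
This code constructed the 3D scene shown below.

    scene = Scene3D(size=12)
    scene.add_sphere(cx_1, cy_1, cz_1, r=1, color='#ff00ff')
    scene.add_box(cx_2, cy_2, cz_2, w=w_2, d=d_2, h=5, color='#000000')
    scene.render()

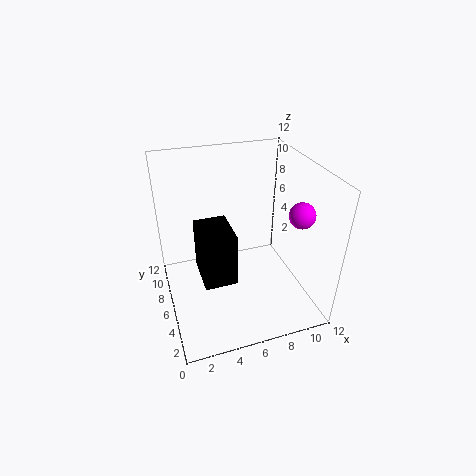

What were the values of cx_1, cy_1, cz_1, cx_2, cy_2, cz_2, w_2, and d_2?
cx_1 = 10; cy_1 = 3; cz_1 = 9; cx_2 = 3; cy_2 = 6; cz_2 = 1; w_2 = 3; d_2 = 4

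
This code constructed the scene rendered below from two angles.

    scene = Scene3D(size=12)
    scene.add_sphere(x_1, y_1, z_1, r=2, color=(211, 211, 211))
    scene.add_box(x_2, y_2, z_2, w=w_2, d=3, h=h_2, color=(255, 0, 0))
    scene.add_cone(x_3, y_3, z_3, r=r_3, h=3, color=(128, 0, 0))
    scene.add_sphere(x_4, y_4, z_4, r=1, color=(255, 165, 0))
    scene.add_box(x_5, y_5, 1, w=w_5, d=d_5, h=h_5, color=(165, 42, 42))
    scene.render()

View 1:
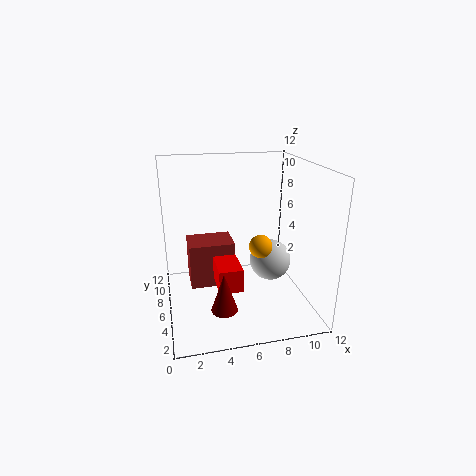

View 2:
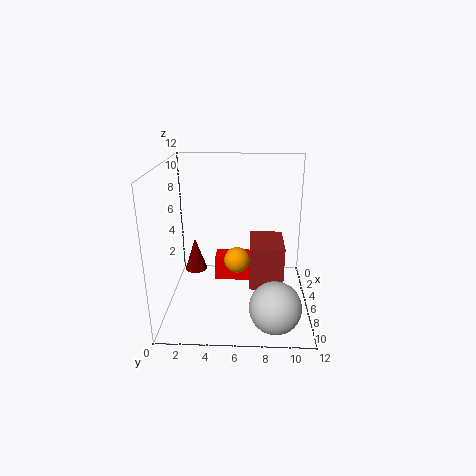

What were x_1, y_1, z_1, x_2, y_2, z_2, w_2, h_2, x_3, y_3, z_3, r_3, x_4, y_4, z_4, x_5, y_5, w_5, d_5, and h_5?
x_1 = 10
y_1 = 9
z_1 = 2
x_2 = 4
y_2 = 4
z_2 = 2
w_2 = 2
h_2 = 2
x_3 = 4
y_3 = 2
z_3 = 2
r_3 = 1
x_4 = 8
y_4 = 6
z_4 = 5
x_5 = 2
y_5 = 7
w_5 = 4
d_5 = 3
h_5 = 4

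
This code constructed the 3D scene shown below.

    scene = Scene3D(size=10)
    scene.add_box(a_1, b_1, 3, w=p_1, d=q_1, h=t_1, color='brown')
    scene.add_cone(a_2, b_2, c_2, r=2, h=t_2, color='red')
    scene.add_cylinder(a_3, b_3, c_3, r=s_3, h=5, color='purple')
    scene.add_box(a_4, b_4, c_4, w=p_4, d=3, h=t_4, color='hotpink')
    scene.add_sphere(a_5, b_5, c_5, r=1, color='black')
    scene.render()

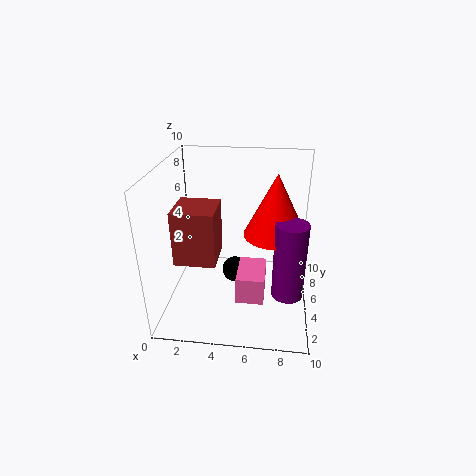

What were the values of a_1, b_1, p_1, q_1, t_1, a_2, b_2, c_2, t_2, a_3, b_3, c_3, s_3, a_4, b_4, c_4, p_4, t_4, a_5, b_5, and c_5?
a_1 = 0.5; b_1 = 4; p_1 = 3; q_1 = 3; t_1 = 4; a_2 = 7.5; b_2 = 4; c_2 = 6; t_2 = 4; a_3 = 8.5; b_3 = 2.5; c_3 = 2.5; s_3 = 1; a_4 = 5; b_4 = 3.5; c_4 = 0.5; p_4 = 2; t_4 = 2; a_5 = 4.5; b_5 = 7; c_5 = 1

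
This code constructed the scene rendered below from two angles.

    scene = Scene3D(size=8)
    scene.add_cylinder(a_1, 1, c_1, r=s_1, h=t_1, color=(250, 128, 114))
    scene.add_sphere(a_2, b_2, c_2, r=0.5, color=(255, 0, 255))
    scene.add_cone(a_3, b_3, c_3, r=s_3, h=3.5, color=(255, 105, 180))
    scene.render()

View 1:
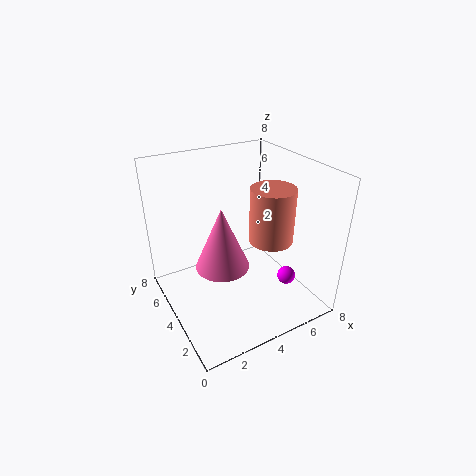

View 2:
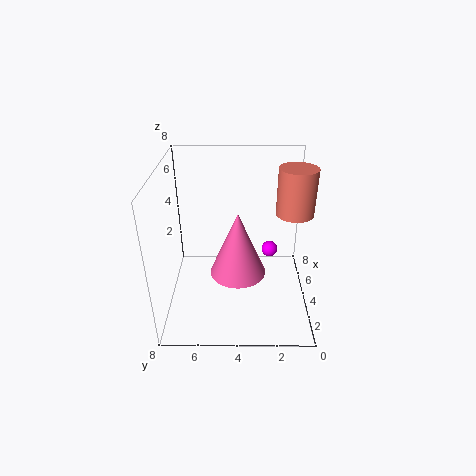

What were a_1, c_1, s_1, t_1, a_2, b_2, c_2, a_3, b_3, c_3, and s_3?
a_1 = 4, c_1 = 5.5, s_1 = 1, t_1 = 2.5, a_2 = 6, b_2 = 2, c_2 = 2, a_3 = 3, b_3 = 4, c_3 = 2.5, s_3 = 1.5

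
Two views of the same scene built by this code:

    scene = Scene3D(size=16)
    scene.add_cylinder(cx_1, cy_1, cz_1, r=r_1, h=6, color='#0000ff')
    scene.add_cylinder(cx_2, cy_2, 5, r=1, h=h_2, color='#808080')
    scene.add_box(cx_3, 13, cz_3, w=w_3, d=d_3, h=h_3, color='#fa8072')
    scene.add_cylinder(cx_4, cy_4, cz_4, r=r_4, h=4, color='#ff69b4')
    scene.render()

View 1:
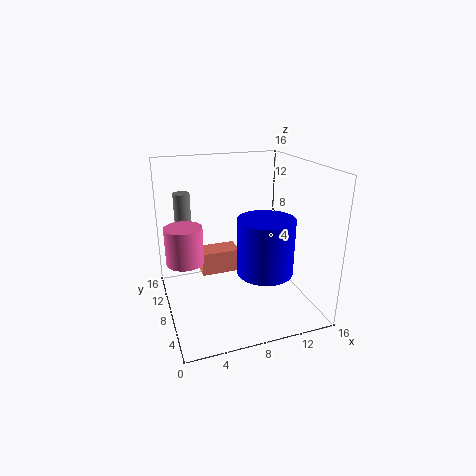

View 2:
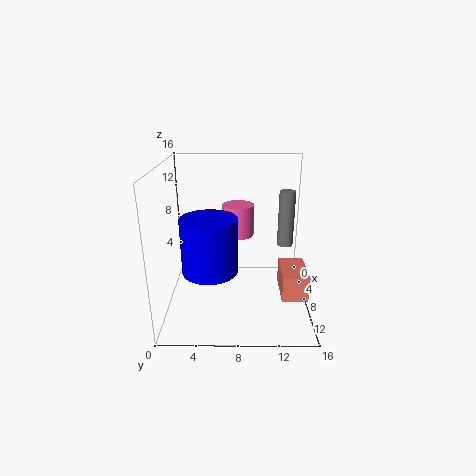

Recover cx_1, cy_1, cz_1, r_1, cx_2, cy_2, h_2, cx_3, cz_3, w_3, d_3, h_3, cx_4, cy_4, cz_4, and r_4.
cx_1 = 10
cy_1 = 5
cz_1 = 5
r_1 = 3
cx_2 = 3
cy_2 = 14
h_2 = 7
cx_3 = 5
cz_3 = 1
w_3 = 5
d_3 = 3
h_3 = 3
cx_4 = 2
cy_4 = 8
cz_4 = 6
r_4 = 2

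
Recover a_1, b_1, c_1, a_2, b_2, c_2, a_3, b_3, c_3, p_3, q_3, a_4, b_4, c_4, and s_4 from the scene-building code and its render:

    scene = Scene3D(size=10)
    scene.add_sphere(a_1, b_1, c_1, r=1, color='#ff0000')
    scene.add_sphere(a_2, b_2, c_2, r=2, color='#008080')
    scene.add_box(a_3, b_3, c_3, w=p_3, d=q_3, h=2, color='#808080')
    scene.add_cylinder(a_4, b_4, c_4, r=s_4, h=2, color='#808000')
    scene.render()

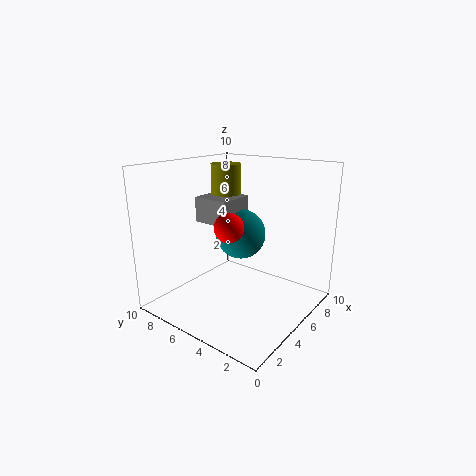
a_1 = 4; b_1 = 5; c_1 = 6; a_2 = 8; b_2 = 7; c_2 = 4; a_3 = 6; b_3 = 7; c_3 = 5; p_3 = 3; q_3 = 3; a_4 = 5; b_4 = 6; c_4 = 8; s_4 = 1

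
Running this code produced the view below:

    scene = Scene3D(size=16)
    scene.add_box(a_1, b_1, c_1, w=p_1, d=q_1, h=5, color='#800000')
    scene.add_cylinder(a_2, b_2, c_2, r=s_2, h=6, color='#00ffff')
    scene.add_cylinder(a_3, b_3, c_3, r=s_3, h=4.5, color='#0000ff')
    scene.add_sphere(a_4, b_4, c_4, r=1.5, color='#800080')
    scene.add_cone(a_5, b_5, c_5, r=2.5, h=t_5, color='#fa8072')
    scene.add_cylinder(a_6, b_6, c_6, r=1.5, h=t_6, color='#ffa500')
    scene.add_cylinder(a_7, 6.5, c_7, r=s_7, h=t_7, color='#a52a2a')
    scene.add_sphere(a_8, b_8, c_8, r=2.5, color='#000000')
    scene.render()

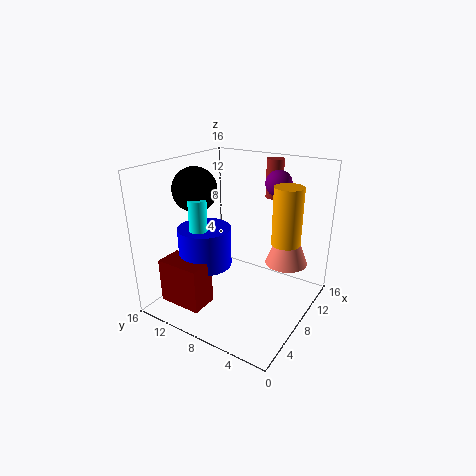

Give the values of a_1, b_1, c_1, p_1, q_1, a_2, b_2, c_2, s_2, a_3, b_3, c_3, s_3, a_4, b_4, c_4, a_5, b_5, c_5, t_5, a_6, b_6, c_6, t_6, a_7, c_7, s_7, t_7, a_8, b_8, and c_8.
a_1 = 2; b_1 = 9.5; c_1 = 1; p_1 = 3; q_1 = 5; a_2 = 5.5; b_2 = 11.5; c_2 = 6.5; s_2 = 1; a_3 = 6.5; b_3 = 11.5; c_3 = 4.5; s_3 = 3; a_4 = 12.5; b_4 = 5.5; c_4 = 13.5; a_5 = 12.5; b_5 = 4; c_5 = 4; t_5 = 6.5; a_6 = 8.5; b_6 = 2.5; c_6 = 8.5; t_6 = 6; a_7 = 13.5; c_7 = 11.5; s_7 = 1; t_7 = 4.5; a_8 = 7; b_8 = 13; c_8 = 13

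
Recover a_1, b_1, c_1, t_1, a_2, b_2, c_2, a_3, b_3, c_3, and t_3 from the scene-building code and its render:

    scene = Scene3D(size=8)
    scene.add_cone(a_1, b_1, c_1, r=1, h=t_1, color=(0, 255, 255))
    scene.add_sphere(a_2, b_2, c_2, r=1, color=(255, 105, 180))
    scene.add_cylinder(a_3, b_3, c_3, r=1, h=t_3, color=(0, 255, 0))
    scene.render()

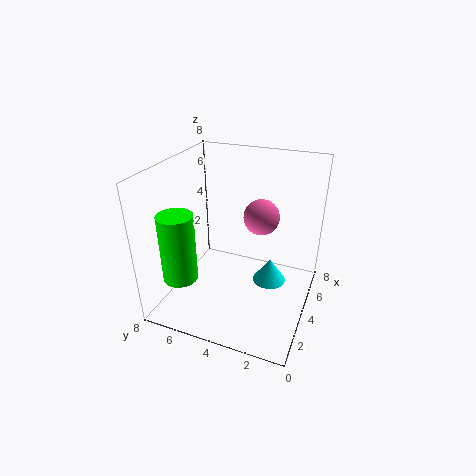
a_1 = 5.5, b_1 = 2.5, c_1 = 0.5, t_1 = 1.5, a_2 = 5, b_2 = 3, c_2 = 5, a_3 = 2.5, b_3 = 7, c_3 = 1.5, t_3 = 4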